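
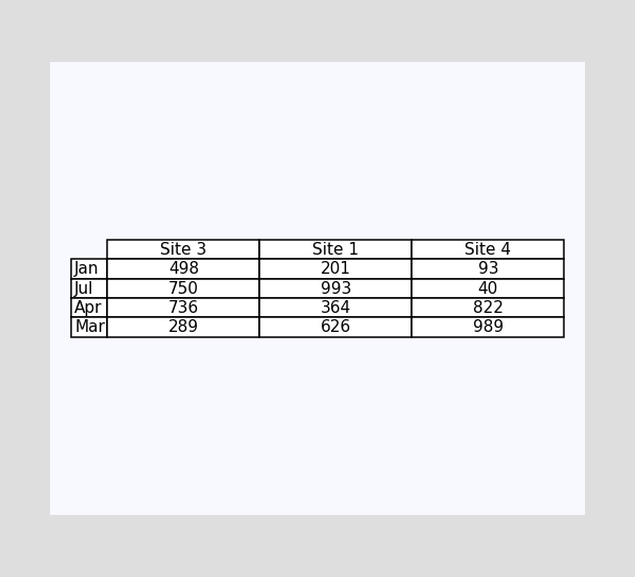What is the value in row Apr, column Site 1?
The (Apr, Site 1) cell reads 364.

364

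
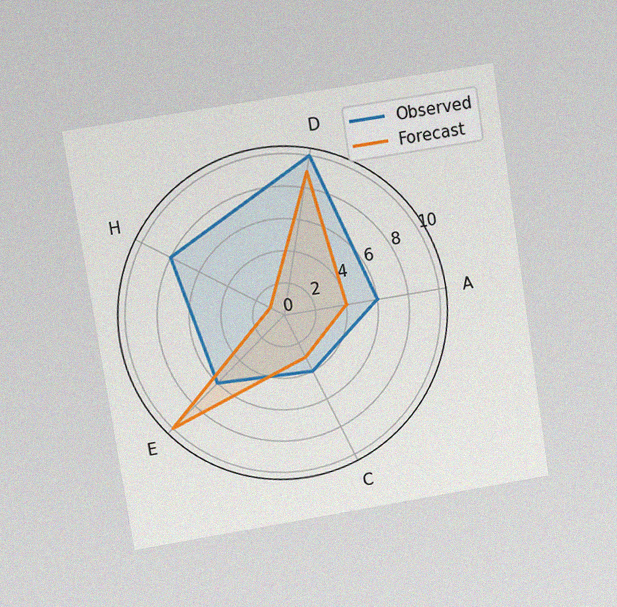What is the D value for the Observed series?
10

The chart is tilted about 9° counter-clockwise and viewed at a slight angle, with some photo noise. On the D axis, Observed reaches 10.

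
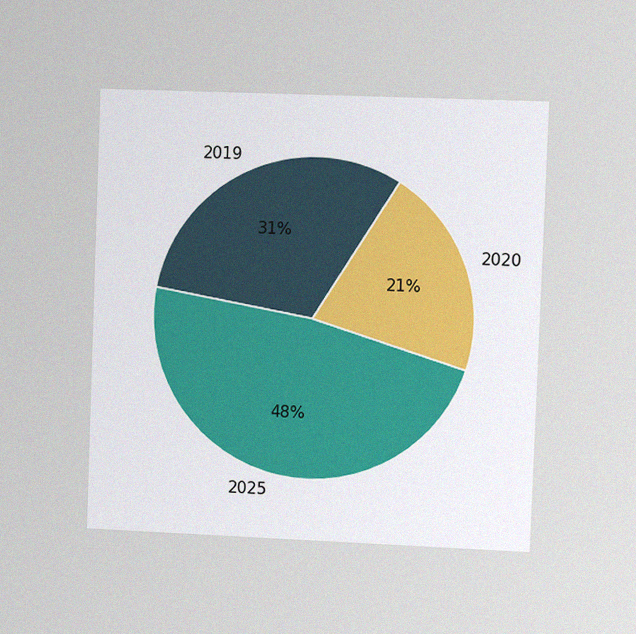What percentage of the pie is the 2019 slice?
The chart is tilted about 2° clockwise and viewed slightly from the right, with some photo noise. The 2019 slice takes up 31% of the pie.

31%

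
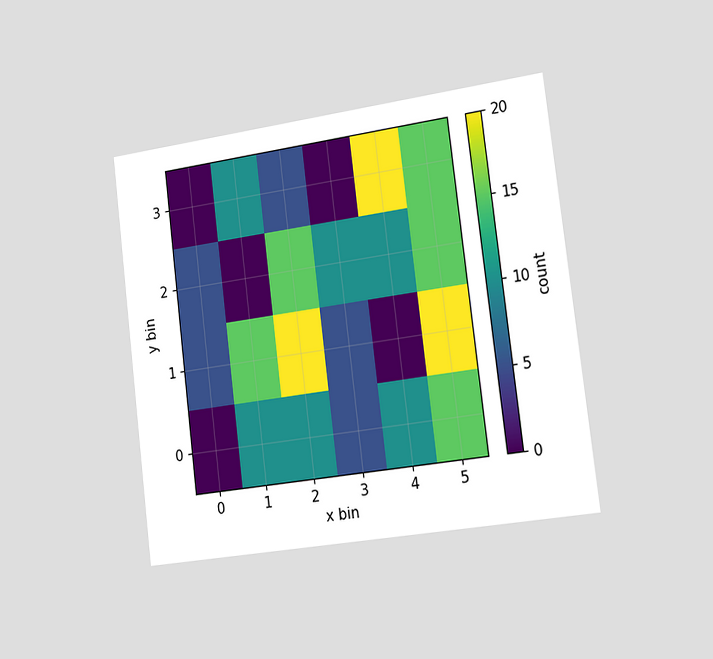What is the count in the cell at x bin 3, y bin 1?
The chart is tilted about 7° counter-clockwise and viewed slightly from the right. Matching the cell (3, 1) against the colorbar gives 5.

5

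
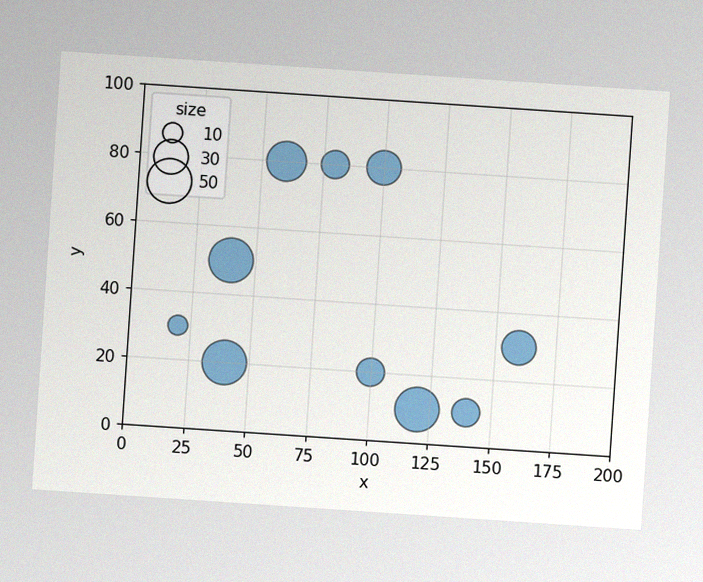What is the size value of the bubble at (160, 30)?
The chart is tilted about 4° clockwise, with some photo noise. Matching the bubble at (160, 30) against the size legend gives 30.

30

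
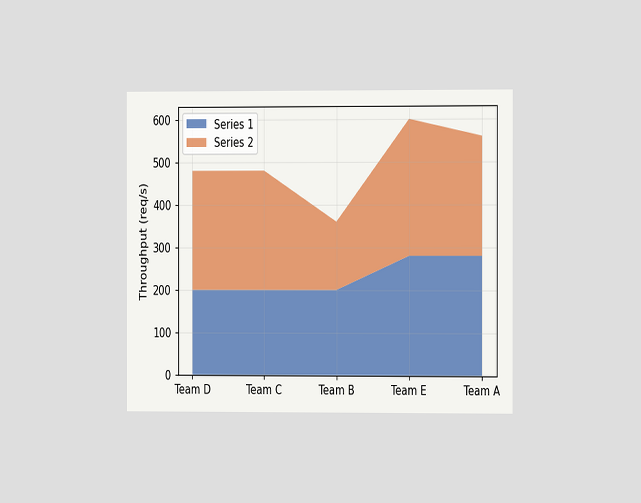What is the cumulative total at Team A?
The chart is viewed at a slight angle. The stacked total at Team A reaches 560req/s.

560req/s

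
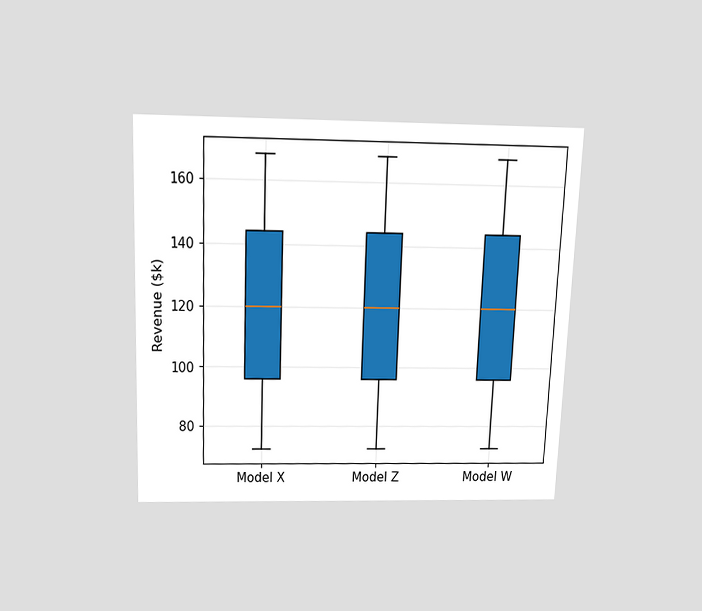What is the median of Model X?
$120k

The chart is tilted about 2° clockwise and viewed slightly from above. The median line in the Model X box sits at $120k.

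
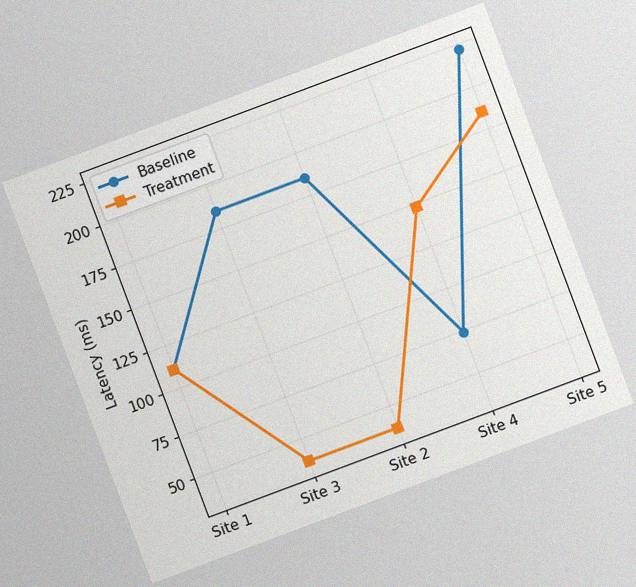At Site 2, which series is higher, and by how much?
The chart is tilted about 21° counter-clockwise, with some photo noise. At Site 2, Baseline sits above the other line by 148ms.

Baseline, by 148ms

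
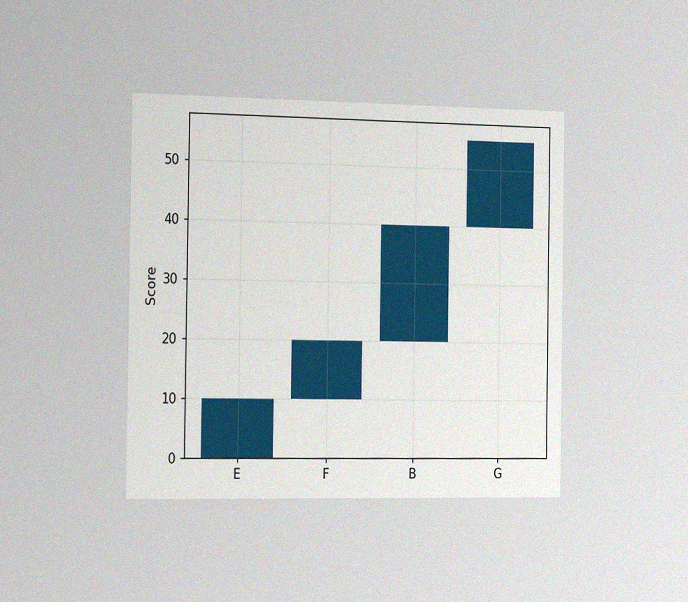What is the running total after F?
20

The chart is viewed slightly from the left, with some photo noise. After F the running total reaches 20.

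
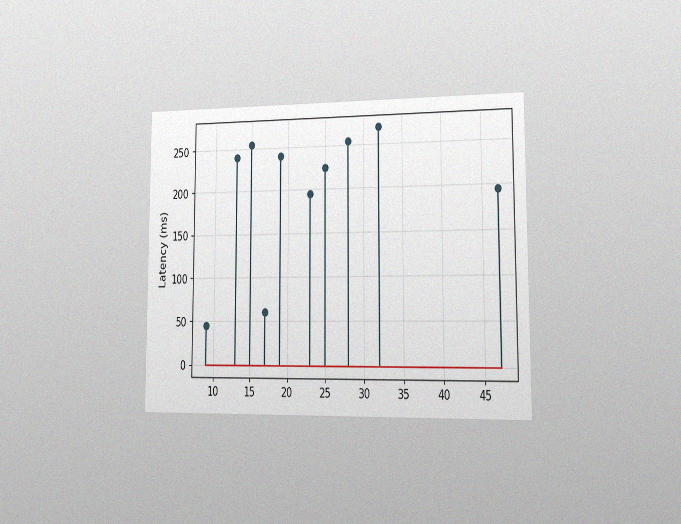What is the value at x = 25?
225ms

The chart is viewed slightly from the right, with some photo noise. The stem at x=25 reaches 225ms.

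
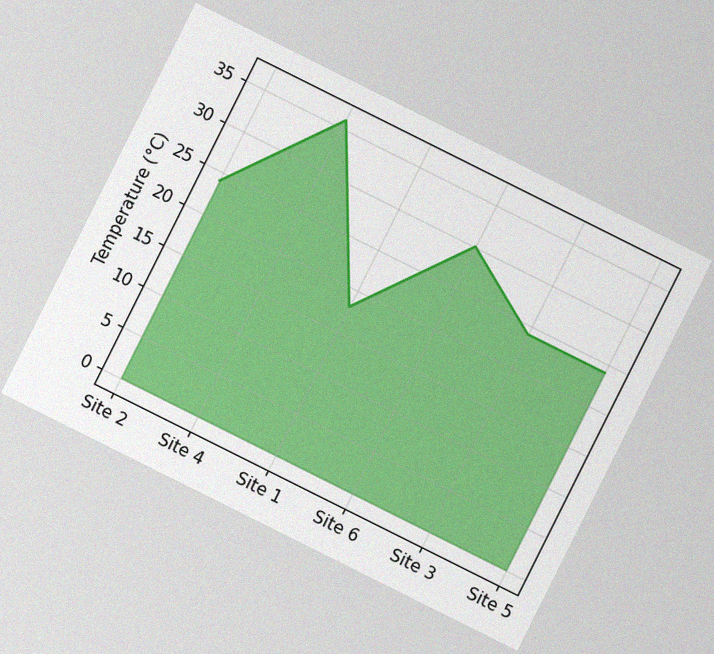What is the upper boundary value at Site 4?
36°C

The chart is tilted about 27° clockwise, with some photo noise. At Site 4 the upper boundary is at 36°C.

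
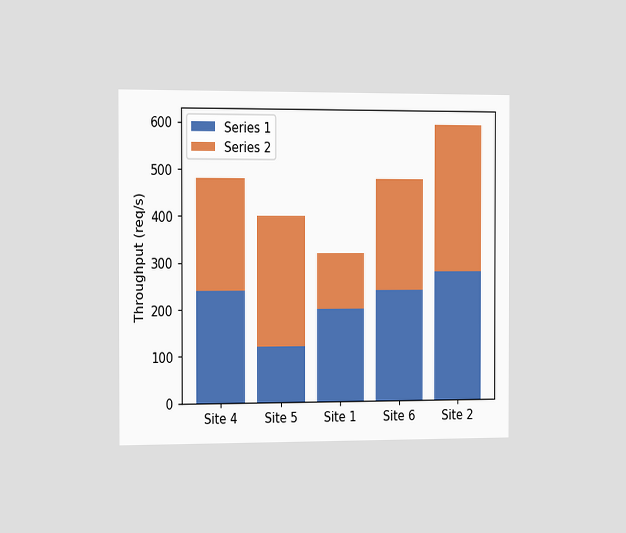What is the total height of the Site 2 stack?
600req/s

The chart is viewed slightly from the left. The Site 2 stack's top reaches 600req/s on the y-axis.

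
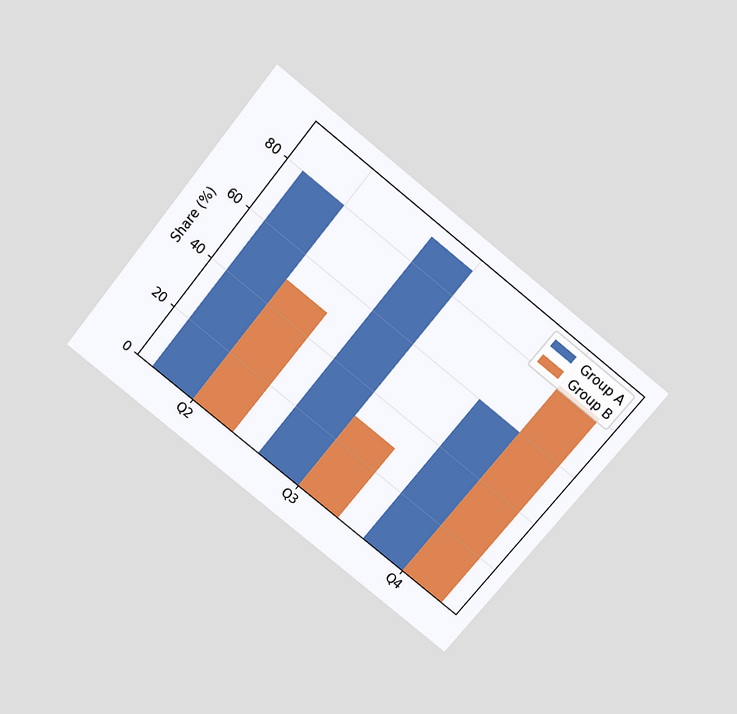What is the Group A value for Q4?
The chart is tilted about 39° clockwise and viewed slightly from above. The Group A bar at Q4 reaches 60% on the y-axis.

60%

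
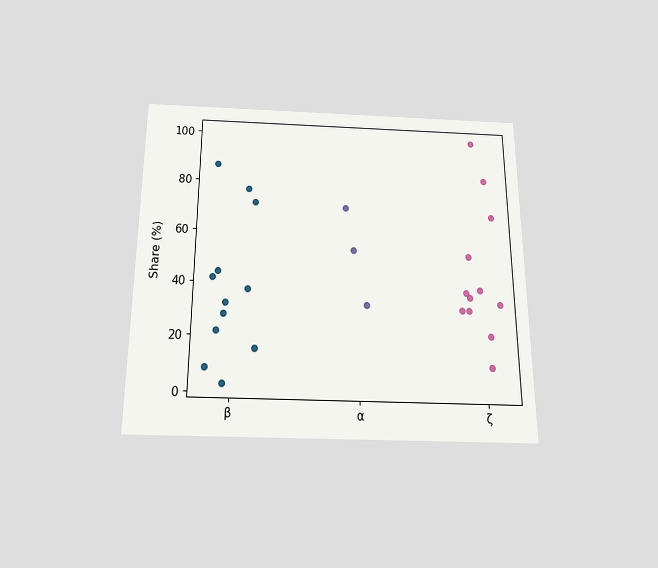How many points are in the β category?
12

The chart is viewed slightly from below. Counting the markers in the β column gives 12.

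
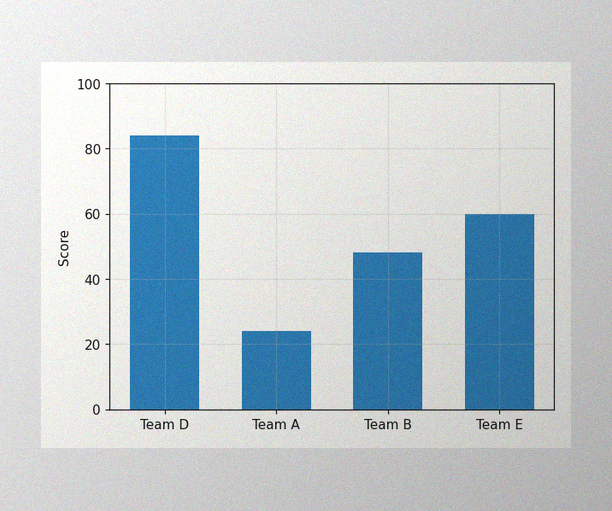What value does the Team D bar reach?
The image has some photo noise and uneven lighting. Reading along the chart's y-axis, the Team D bar reaches 84.

84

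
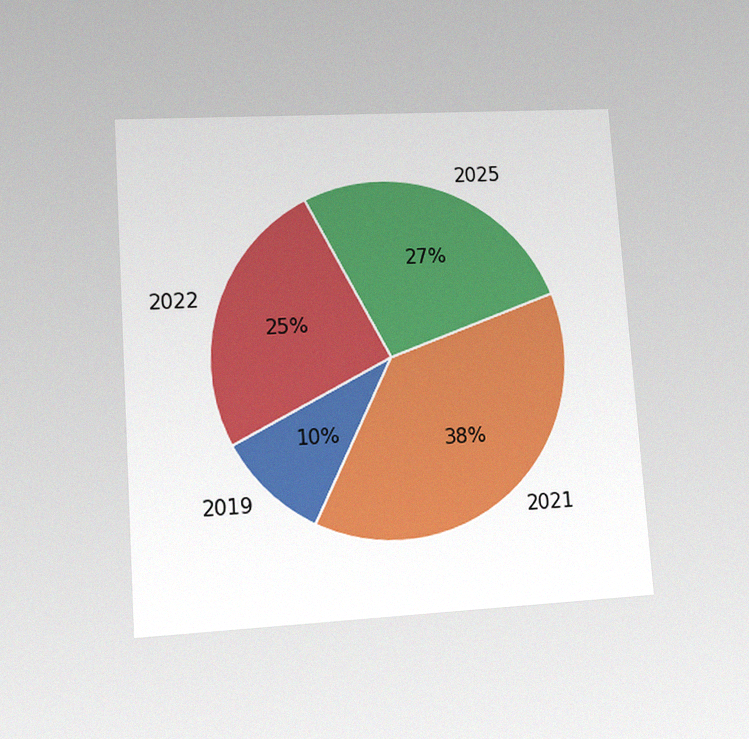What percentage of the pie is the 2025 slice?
The chart is tilted about 4° counter-clockwise and viewed at a slight angle, with some photo noise. The 2025 slice takes up 27% of the pie.

27%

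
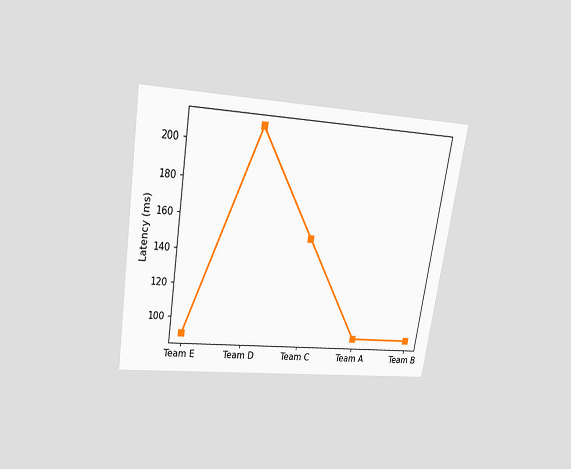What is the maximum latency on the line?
The chart is tilted about 9° clockwise and viewed slightly from above. The highest point is at Team D, and reading across to the y-axis gives 210ms.

210ms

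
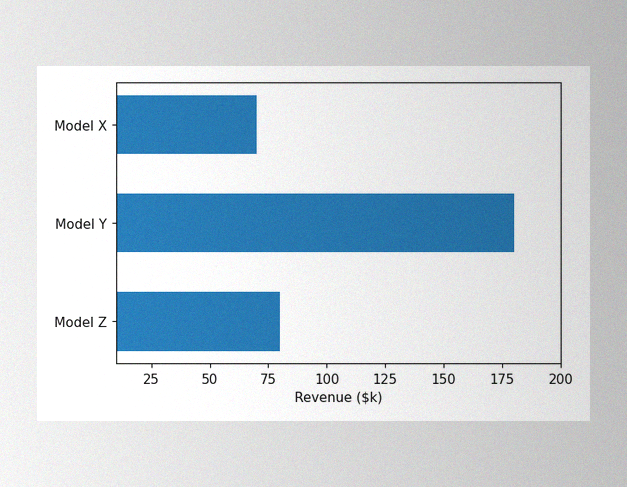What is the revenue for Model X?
$70k

The image has some photo noise and uneven lighting. Reading along the chart's x-axis, the Model X bar reaches $70k.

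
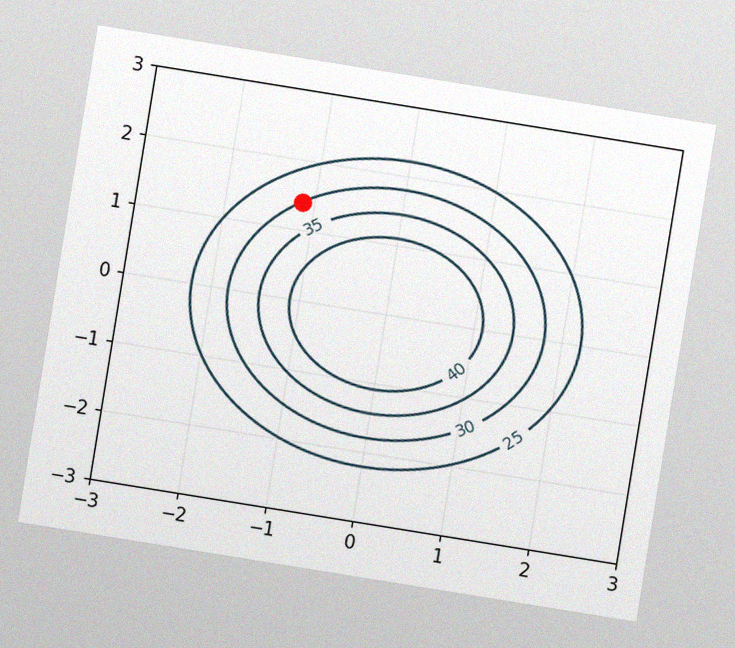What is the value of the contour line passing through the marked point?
The chart is tilted about 9° clockwise, with some photo noise. The marked point sits on the contour labelled 30.

30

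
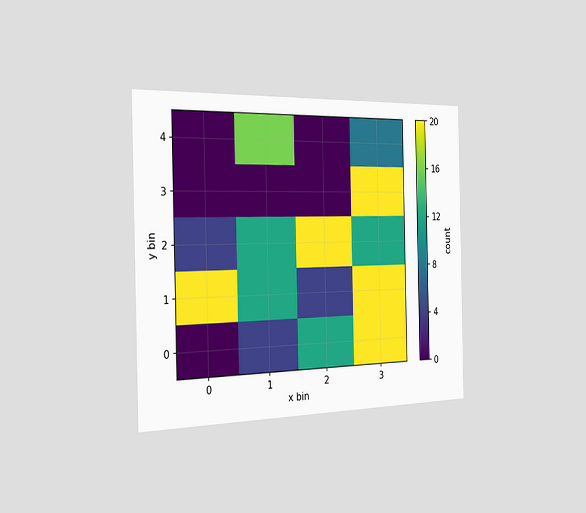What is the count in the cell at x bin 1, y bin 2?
The chart is viewed slightly from the left. Matching the cell (1, 2) against the colorbar gives 12.

12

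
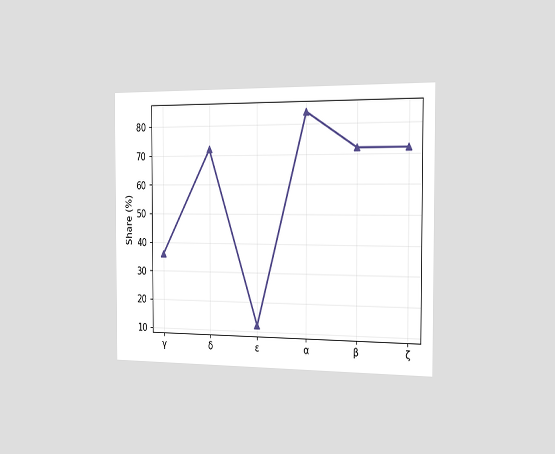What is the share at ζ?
The chart is viewed slightly from the right. At ζ, the line is at 72%.

72%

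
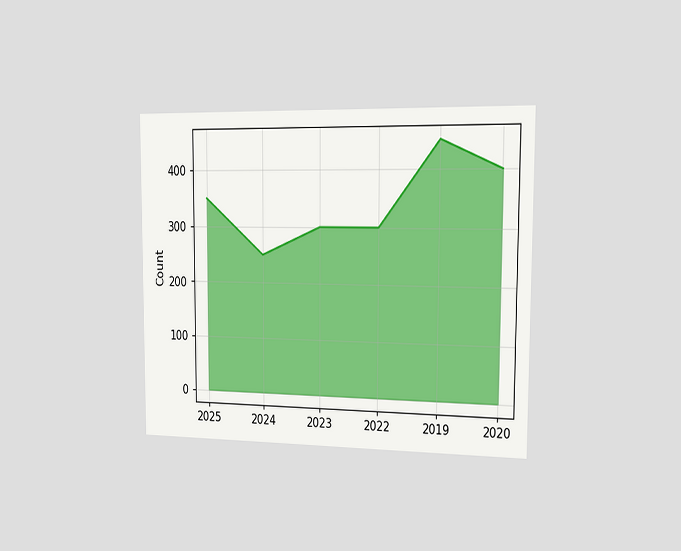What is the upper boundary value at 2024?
The chart is viewed slightly from the right. At 2024 the upper boundary is at 250.

250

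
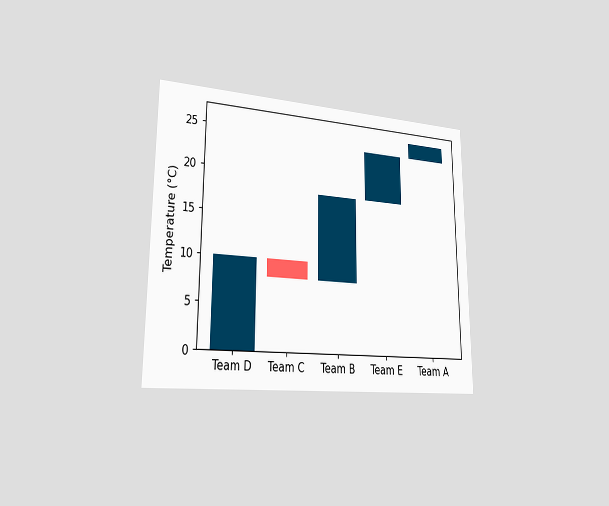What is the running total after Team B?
The chart is viewed slightly from the left. After Team B the running total reaches 18°C.

18°C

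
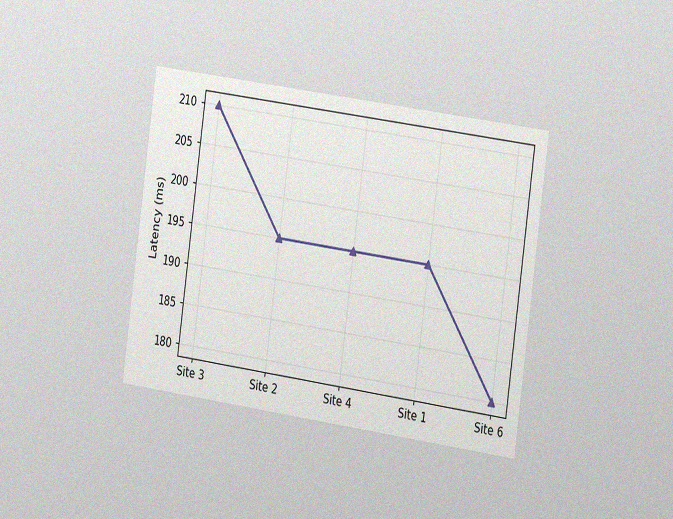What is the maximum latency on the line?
210ms

The chart is tilted about 8° clockwise and viewed at a slight angle, with some photo noise. The highest point is at Site 3, and reading across to the y-axis gives 210ms.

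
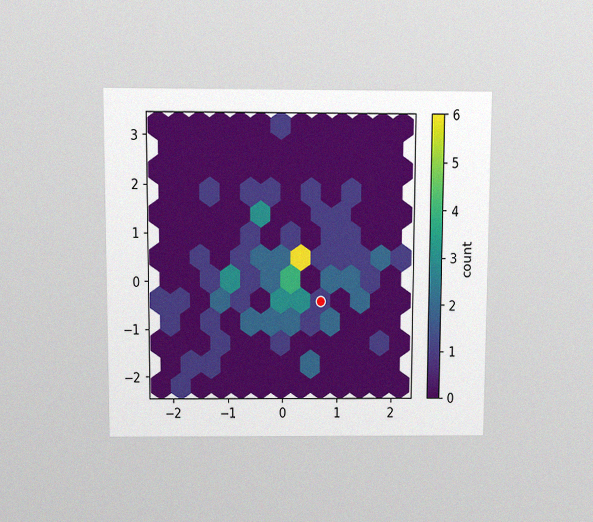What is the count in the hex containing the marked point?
1

The chart is viewed at a slight angle, with some photo noise. The marked hex reads 1 on the colorbar.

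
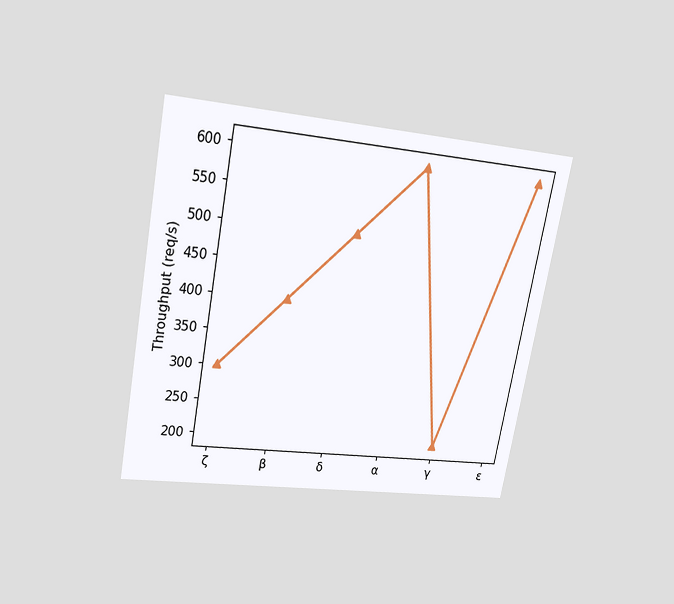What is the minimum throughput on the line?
200req/s

The chart is tilted about 11° clockwise and viewed slightly from above. The lowest point is at γ, and reading across to the y-axis gives 200req/s.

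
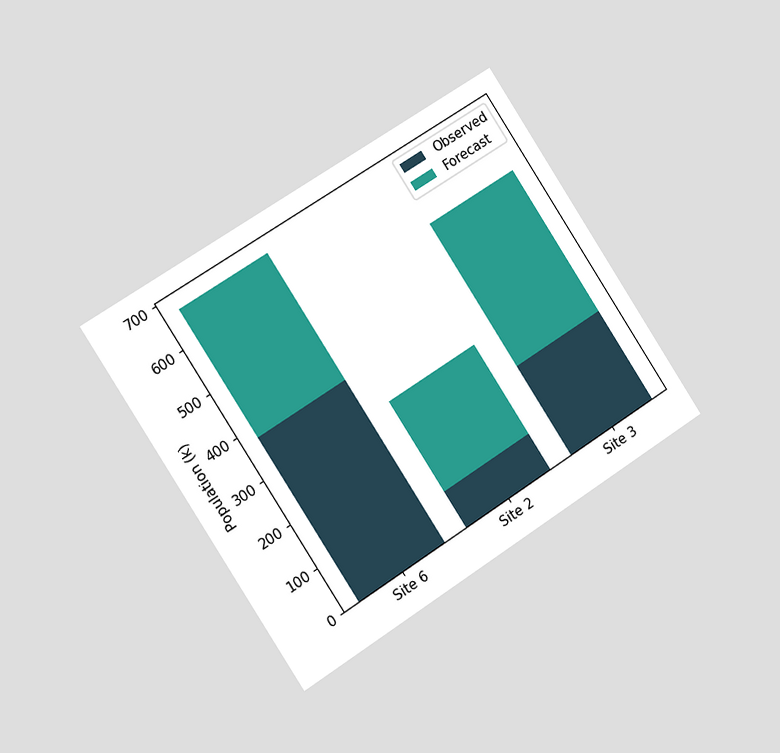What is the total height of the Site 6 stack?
The chart is tilted about 33° counter-clockwise and viewed slightly from the left. The Site 6 stack's top reaches 672k on the y-axis.

672k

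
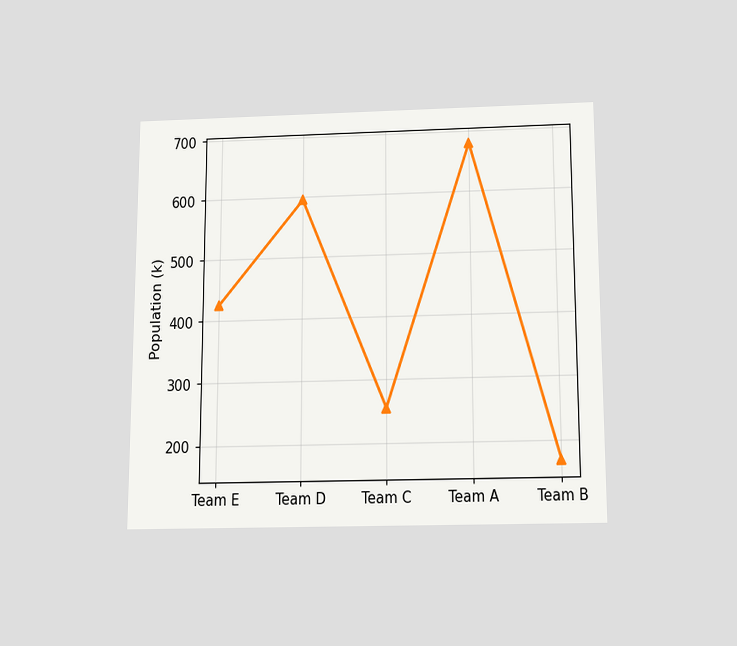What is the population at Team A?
The chart is viewed slightly from below. At Team A, the line is at 680k.

680k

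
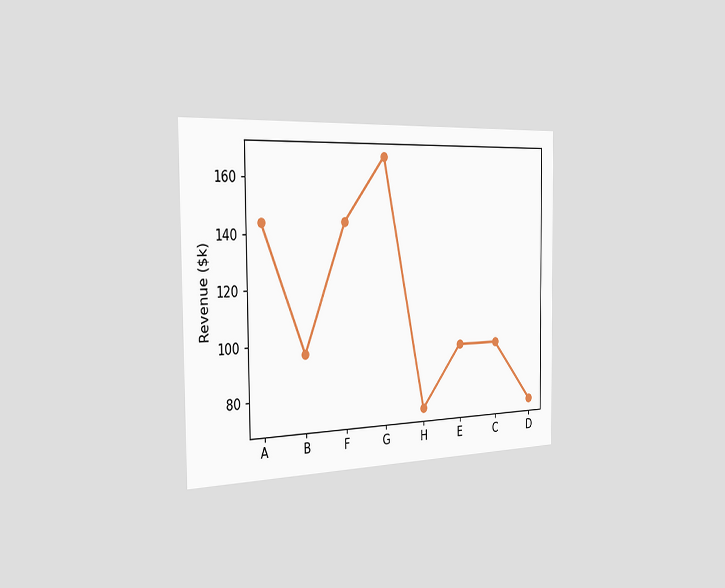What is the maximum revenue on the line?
$168k

The chart is viewed slightly from the left. The highest point is at G, and reading across to the y-axis gives $168k.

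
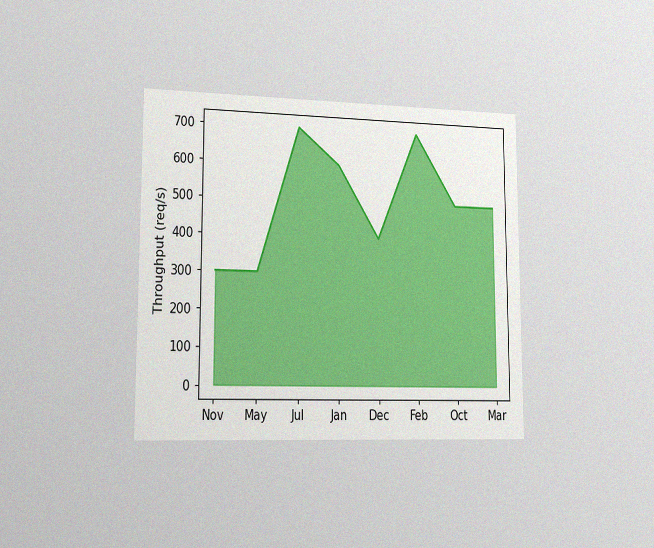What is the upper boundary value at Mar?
500req/s

The chart is viewed slightly from the left, with some photo noise. At Mar the upper boundary is at 500req/s.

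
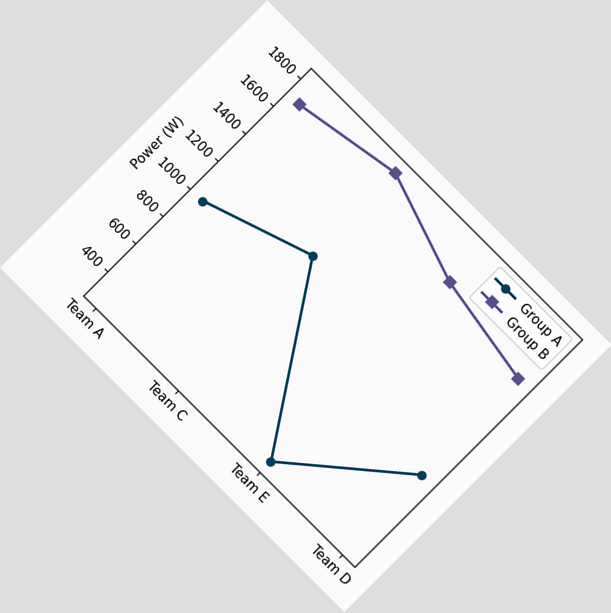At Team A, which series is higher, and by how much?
Group B, by 700W

The chart is tilted about 45° clockwise. At Team A, Group B sits above the other line by 700W.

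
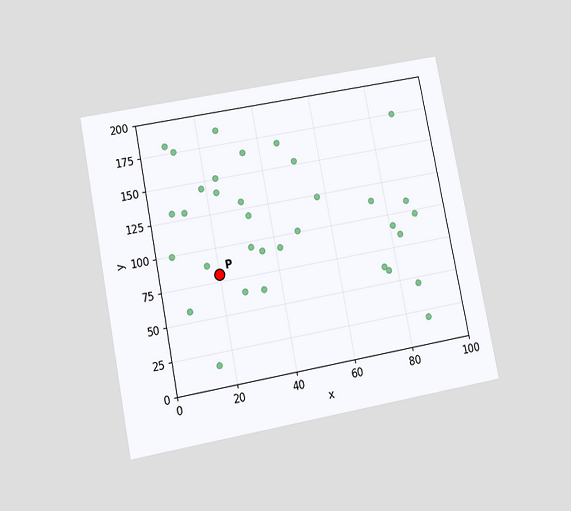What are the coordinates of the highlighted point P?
The chart is tilted about 11° counter-clockwise and viewed slightly from below. Following the gridlines from P to each axis, P sits at (20, 80).

(20, 80)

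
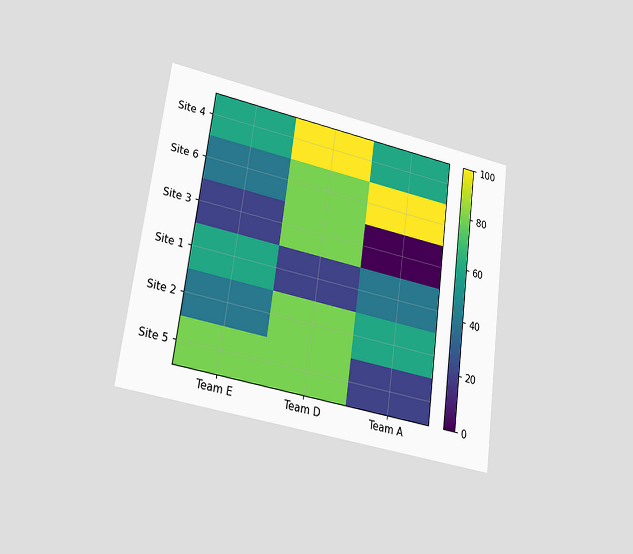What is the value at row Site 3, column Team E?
20

The chart is tilted about 8° clockwise and viewed at a slight angle. Matching cell (Site 3, Team E) against the colorbar gives 20.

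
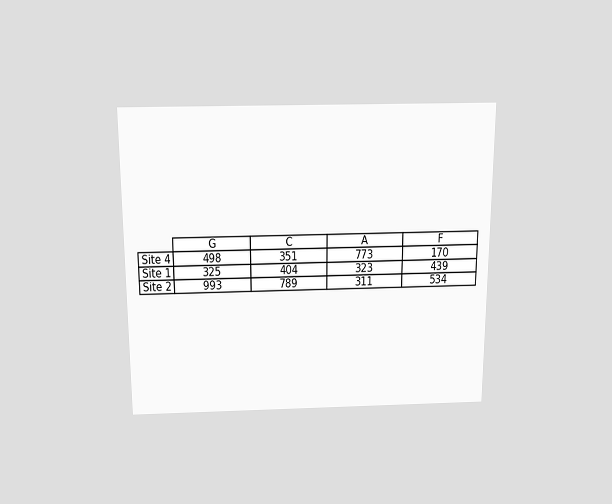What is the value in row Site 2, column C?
789

The chart is viewed slightly from above. The (Site 2, C) cell reads 789.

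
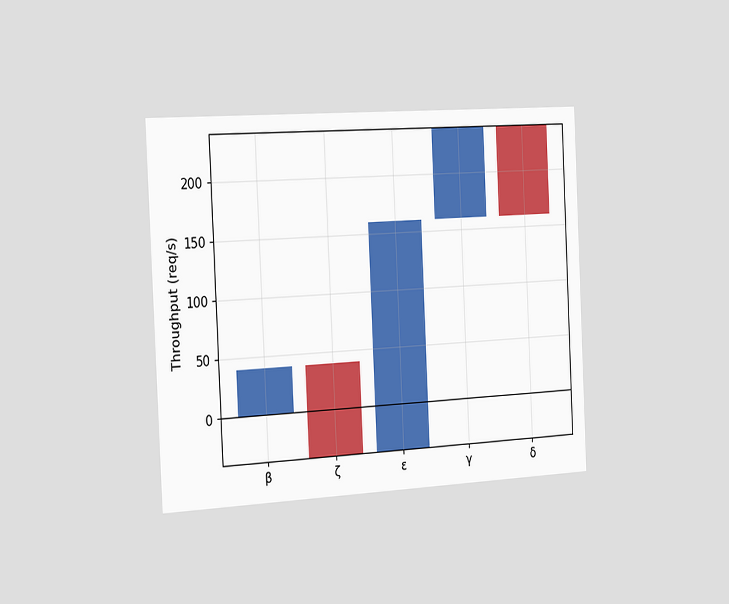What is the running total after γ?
The chart is tilted about 3° counter-clockwise and viewed slightly from the left. After γ the running total reaches 240req/s.

240req/s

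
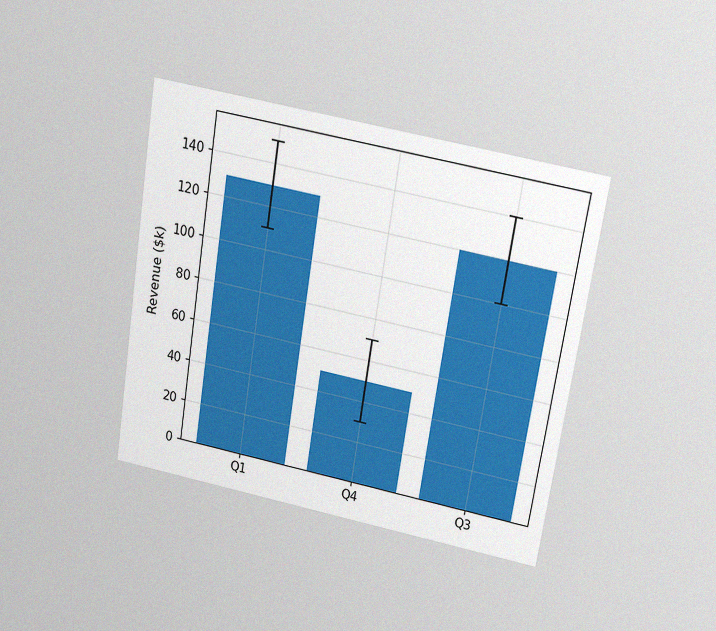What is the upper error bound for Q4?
The chart is tilted about 9° clockwise and viewed slightly from above, with some photo noise. The Q4 bar's upper whisker reaches $70k.

$70k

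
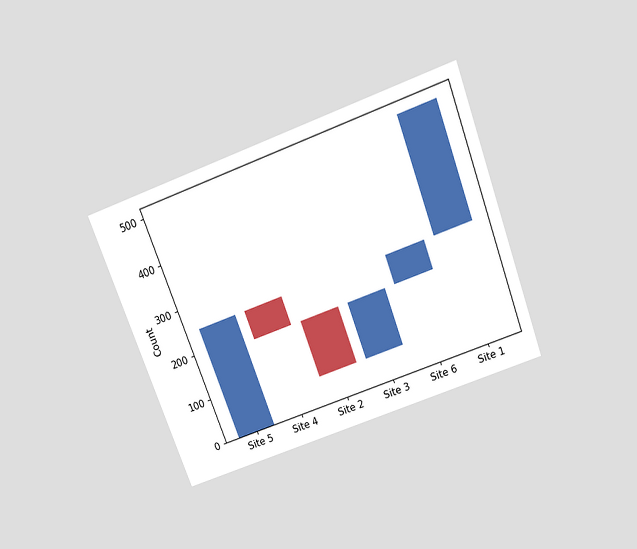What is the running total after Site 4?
186

The chart is tilted about 21° counter-clockwise and viewed slightly from above. After Site 4 the running total reaches 186.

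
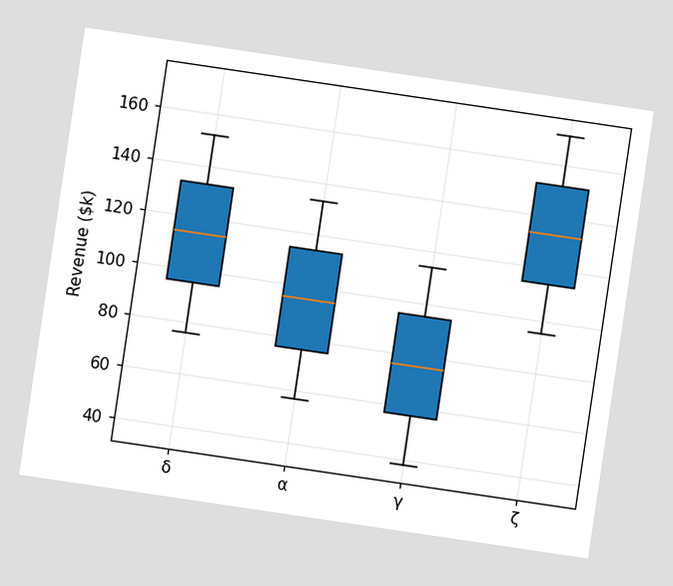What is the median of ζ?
The chart is tilted about 8° clockwise. The median line in the ζ box sits at $133k.

$133k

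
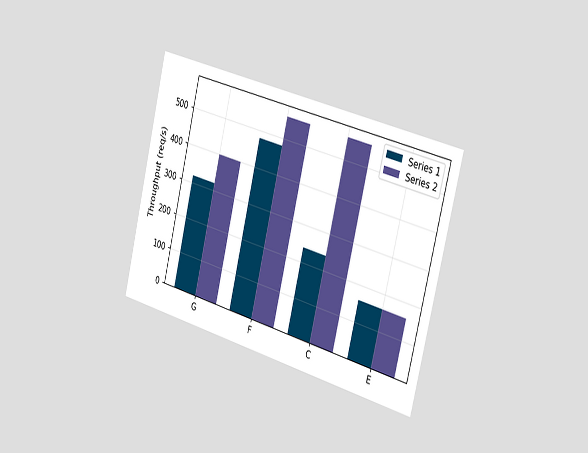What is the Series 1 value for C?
The chart is tilted about 14° clockwise and viewed slightly from the right. The Series 1 bar at C reaches 240req/s on the y-axis.

240req/s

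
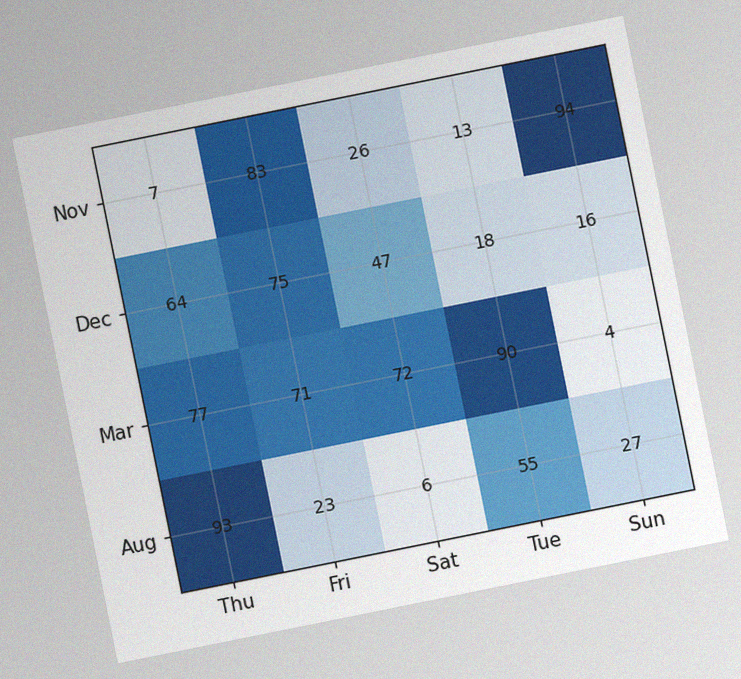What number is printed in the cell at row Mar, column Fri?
The chart is tilted about 11° counter-clockwise, with some photo noise. The (Mar, Fri) cell reads 71.

71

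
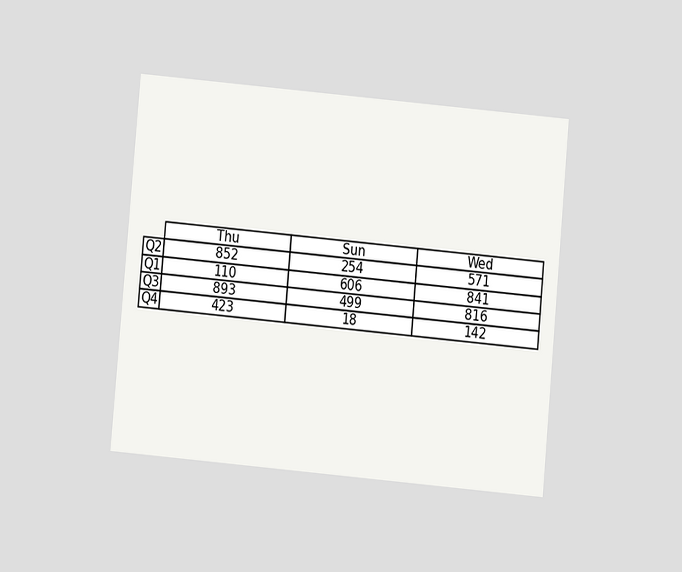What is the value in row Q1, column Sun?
The chart is tilted about 5° clockwise and viewed at a slight angle. The (Q1, Sun) cell reads 606.

606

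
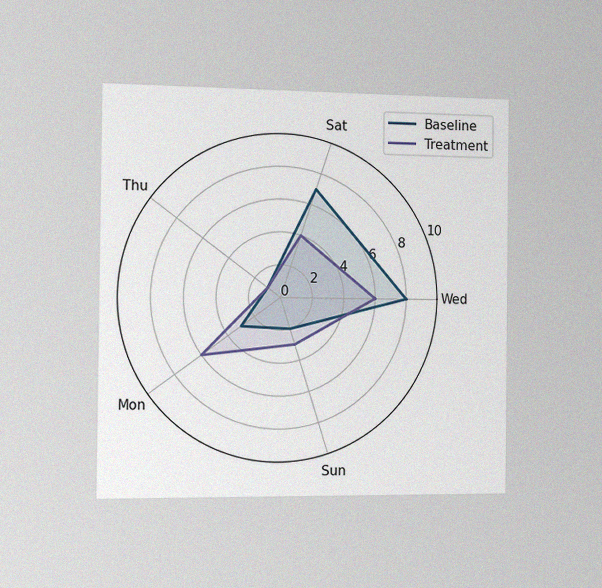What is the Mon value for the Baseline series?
The chart is viewed slightly from the left, with some photo noise. On the Mon axis, Baseline reaches 3.

3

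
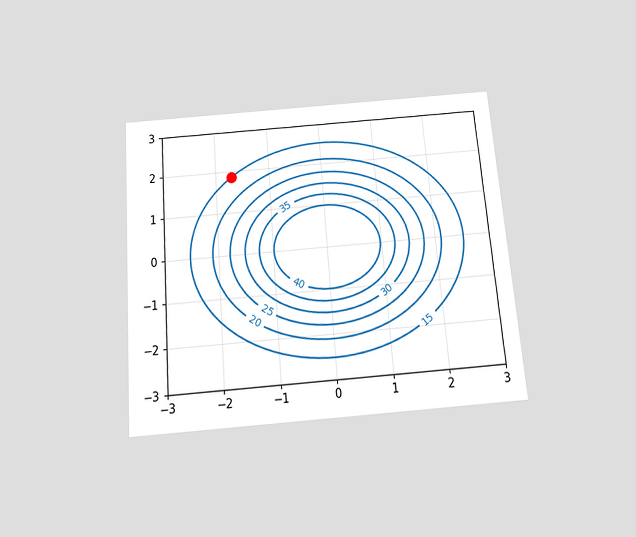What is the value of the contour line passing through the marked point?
15

The chart is tilted about 5° counter-clockwise and viewed slightly from below. The marked point sits on the contour labelled 15.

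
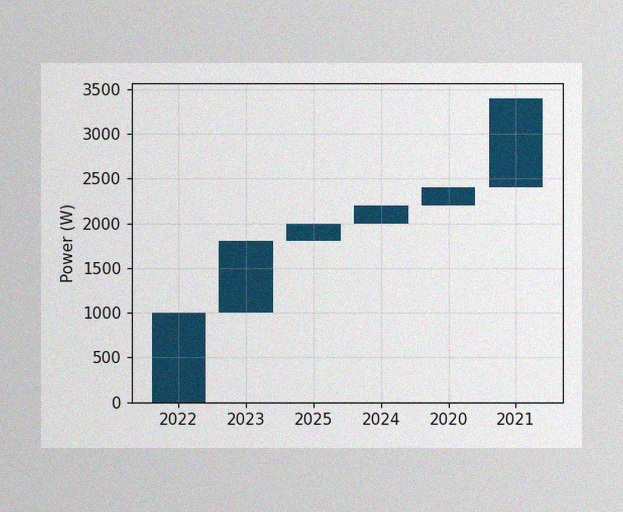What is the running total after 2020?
2400W

The image has some photo noise and uneven lighting. After 2020 the running total reaches 2400W.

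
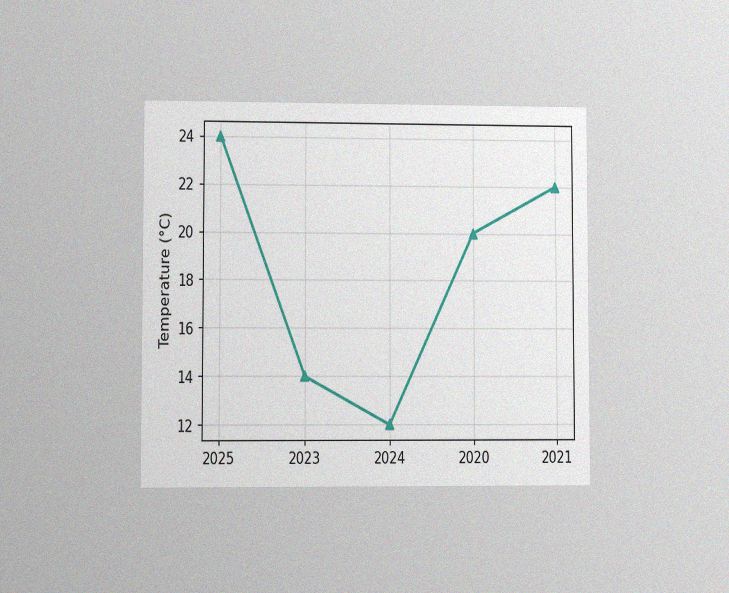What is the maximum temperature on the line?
24°C

The chart is viewed at a slight angle, with some photo noise. The highest point is at 2025, and reading across to the y-axis gives 24°C.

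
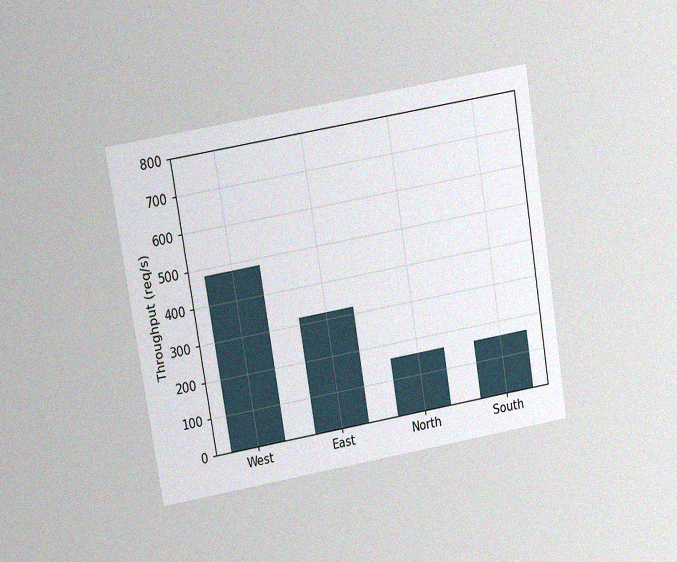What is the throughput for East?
320req/s

The chart is tilted about 9° counter-clockwise and viewed at a slight angle, with some photo noise. Reading along the chart's y-axis, the East bar reaches 320req/s.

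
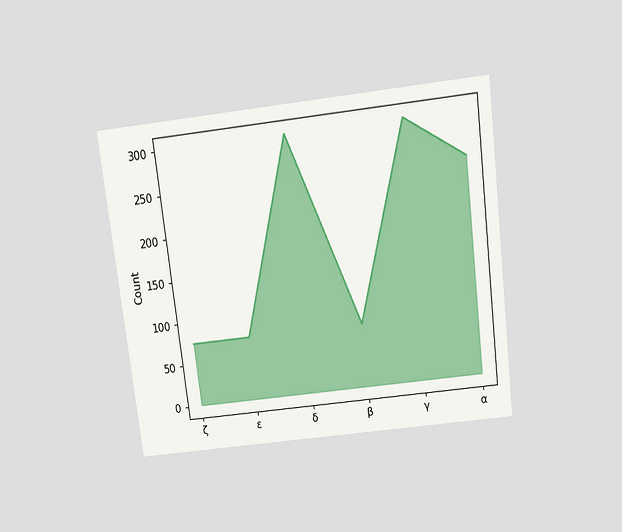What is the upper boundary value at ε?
The chart is tilted about 7° counter-clockwise and viewed slightly from above. At ε the upper boundary is at 75.

75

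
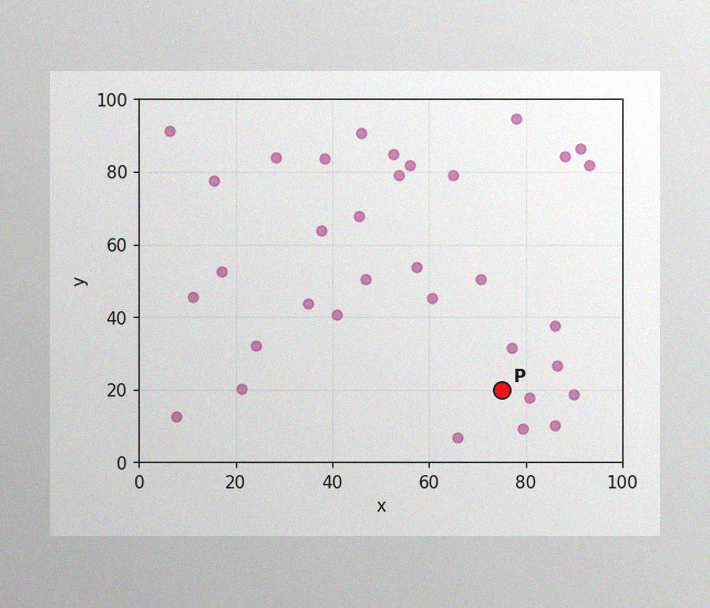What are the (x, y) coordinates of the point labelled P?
(75, 20)

The image has some photo noise and uneven lighting. Following the gridlines from P to each axis, P sits at (75, 20).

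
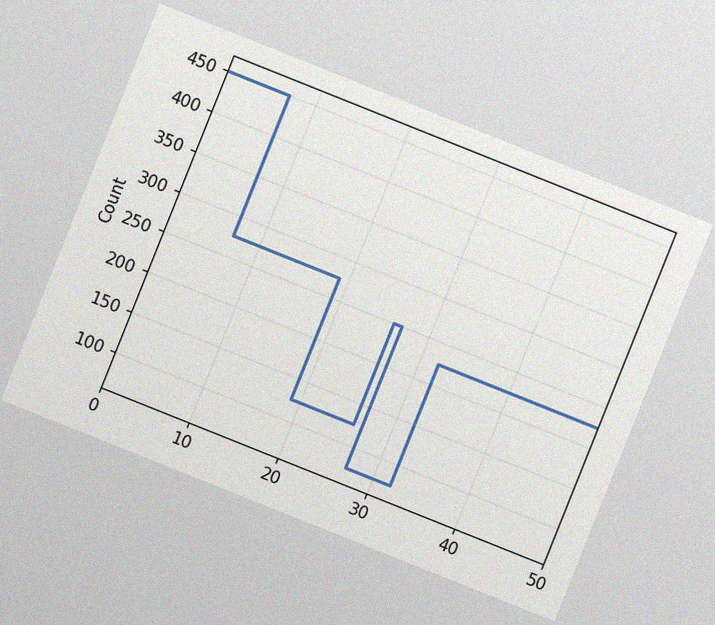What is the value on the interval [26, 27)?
The chart is tilted about 22° clockwise, with some photo noise. On [26, 27) the step sits at 250.

250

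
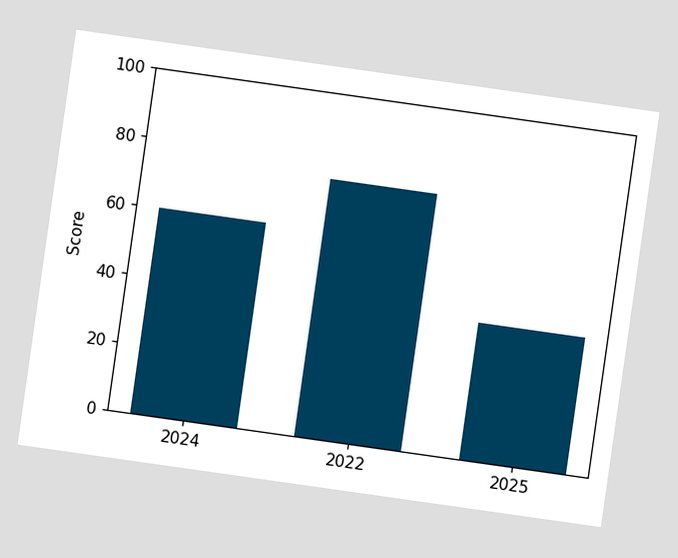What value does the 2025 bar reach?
40

The chart is tilted about 8° clockwise. Reading along the chart's y-axis, the 2025 bar reaches 40.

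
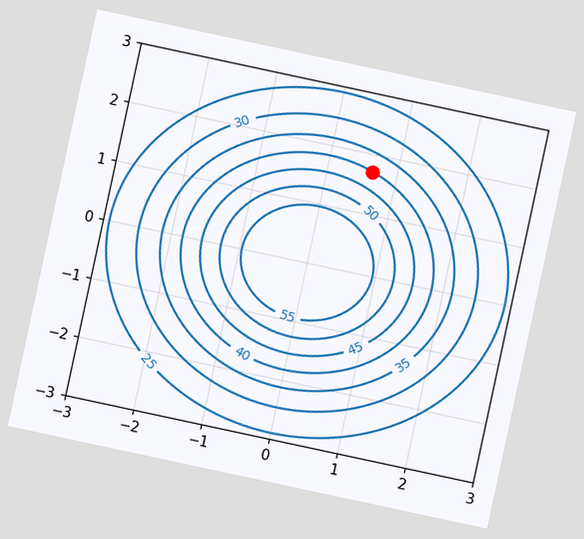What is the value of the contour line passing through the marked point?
40

The chart is tilted about 12° clockwise. The marked point sits on the contour labelled 40.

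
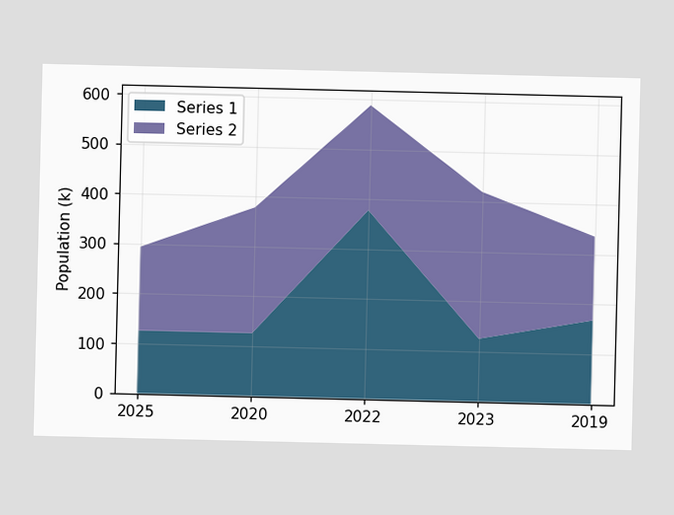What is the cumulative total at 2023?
420k

The stacked total at 2023 reaches 420k.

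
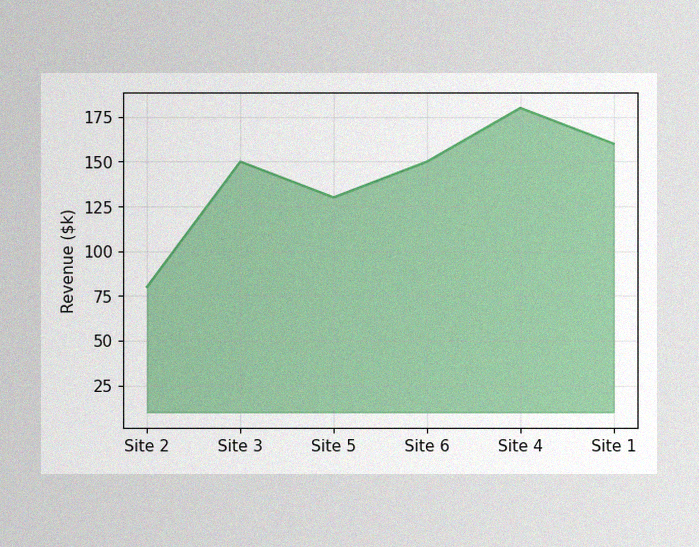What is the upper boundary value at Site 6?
The image has some photo noise and uneven lighting. At Site 6 the upper boundary is at $150k.

$150k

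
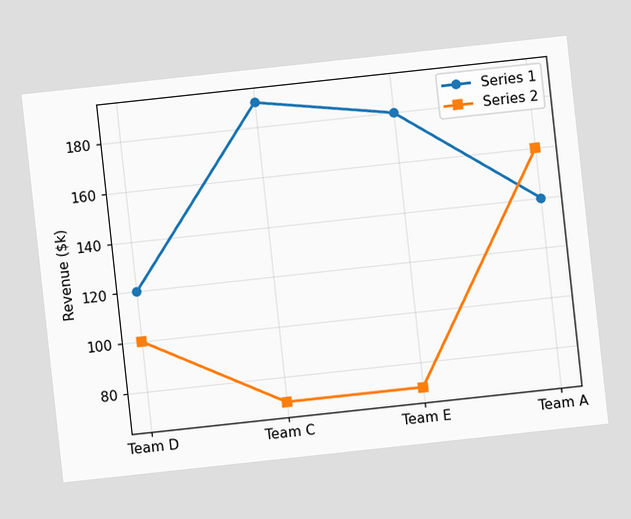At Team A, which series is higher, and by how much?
Series 2, by $20k

The chart is tilted about 6° counter-clockwise. At Team A, Series 2 sits above the other line by $20k.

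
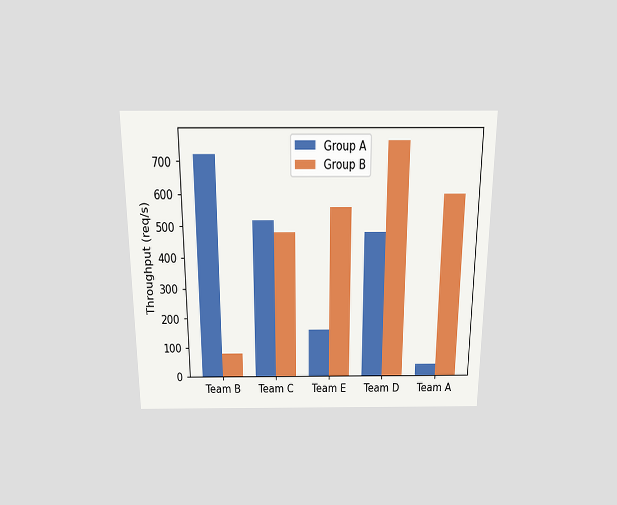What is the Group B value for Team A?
The chart is viewed slightly from above. The Group B bar at Team A reaches 600req/s on the y-axis.

600req/s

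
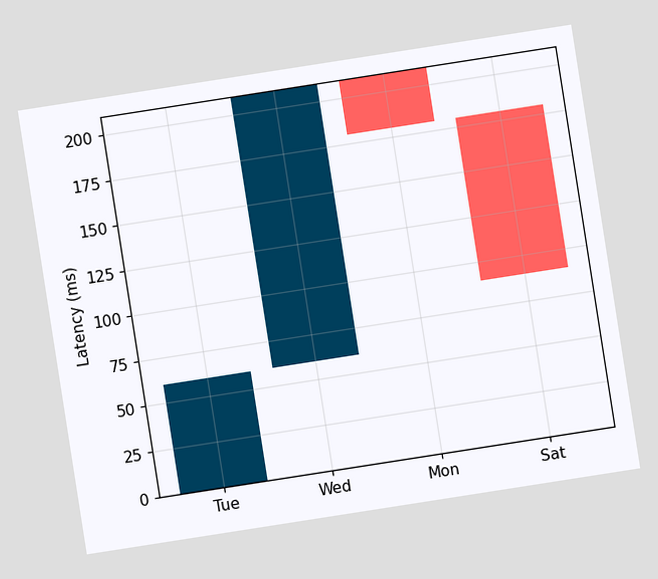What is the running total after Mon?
The chart is tilted about 9° counter-clockwise. After Mon the running total reaches 180ms.

180ms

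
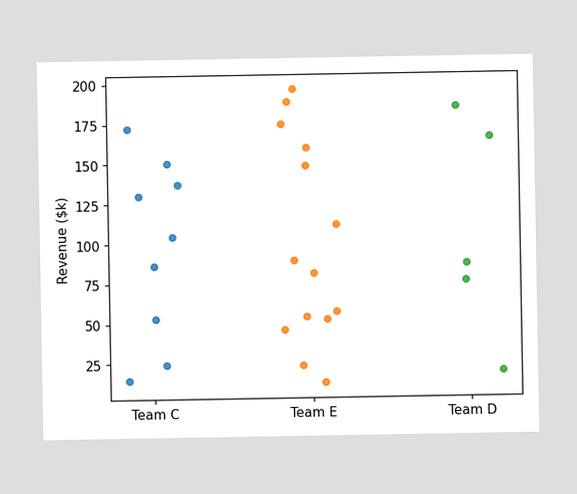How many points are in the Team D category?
Counting the markers in the Team D column gives 5.

5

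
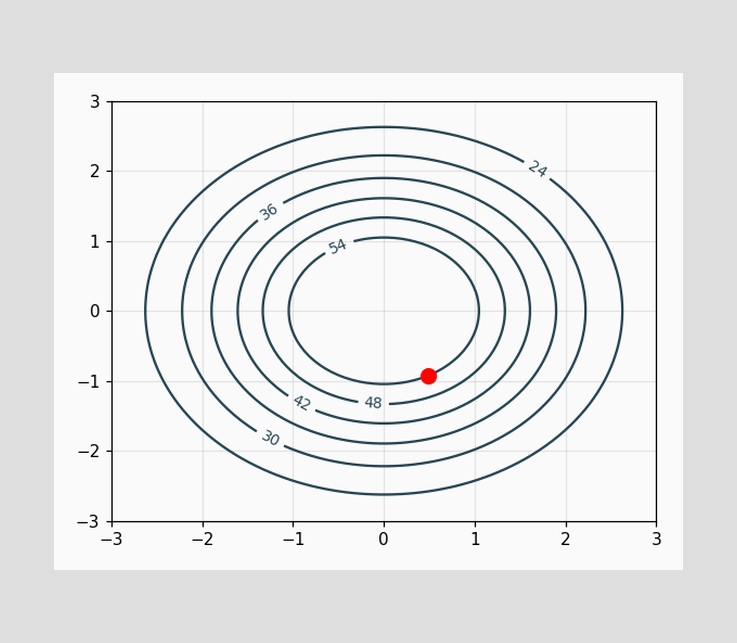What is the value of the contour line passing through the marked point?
The marked point sits on the contour labelled 54.

54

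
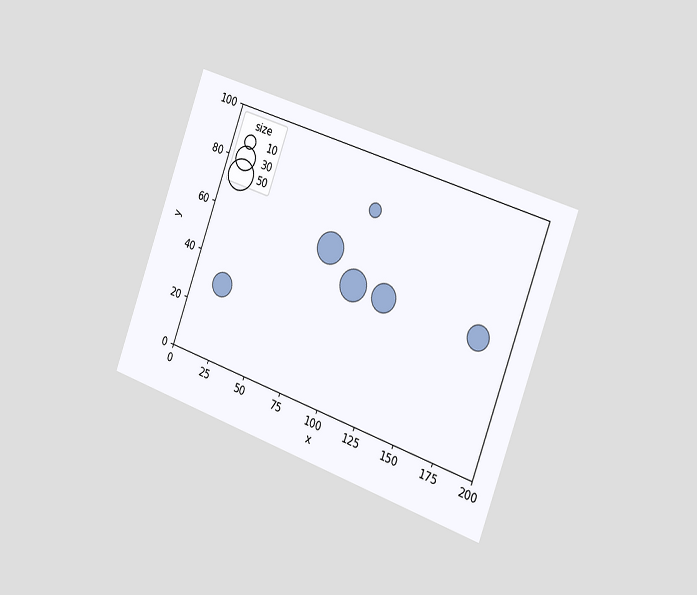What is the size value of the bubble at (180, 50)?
30

The chart is tilted about 20° clockwise and viewed slightly from the right. Matching the bubble at (180, 50) against the size legend gives 30.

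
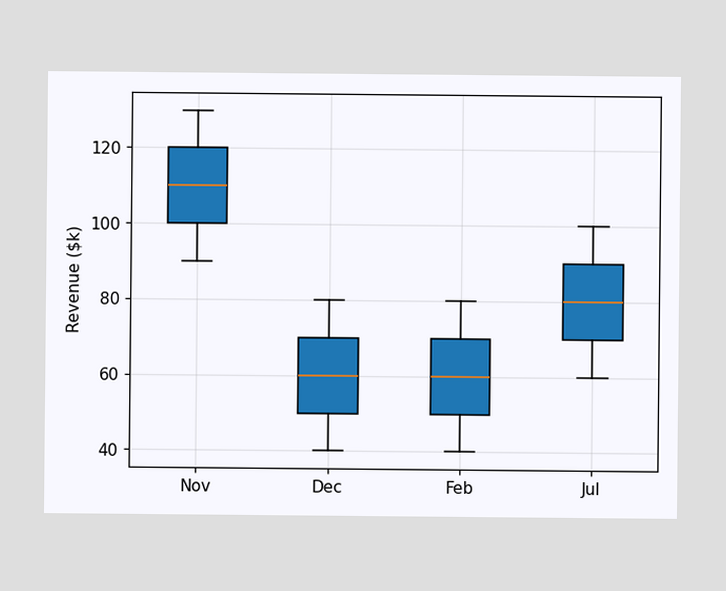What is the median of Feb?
$60k

The median line in the Feb box sits at $60k.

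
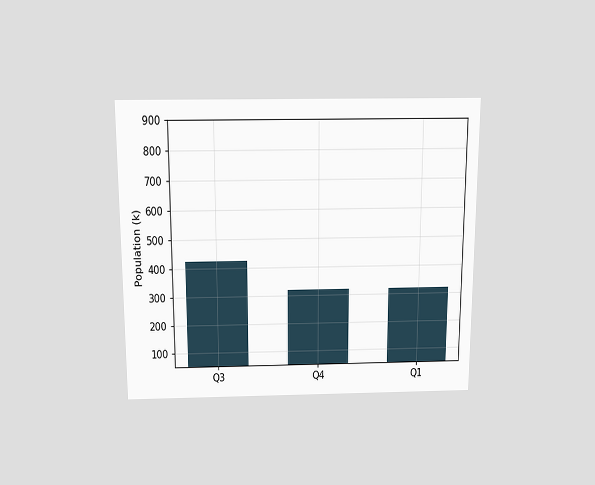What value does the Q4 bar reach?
The chart is viewed slightly from above. Reading along the chart's y-axis, the Q4 bar reaches 318k.

318k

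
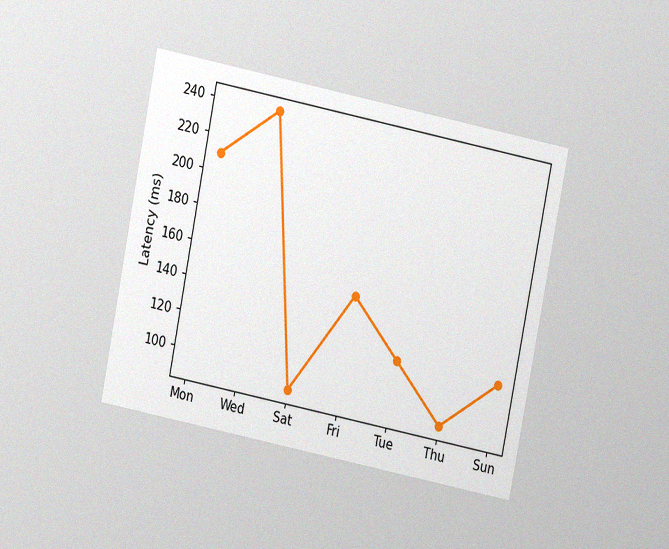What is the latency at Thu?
The chart is tilted about 11° clockwise and viewed slightly from above, with some photo noise. At Thu, the line is at 90ms.

90ms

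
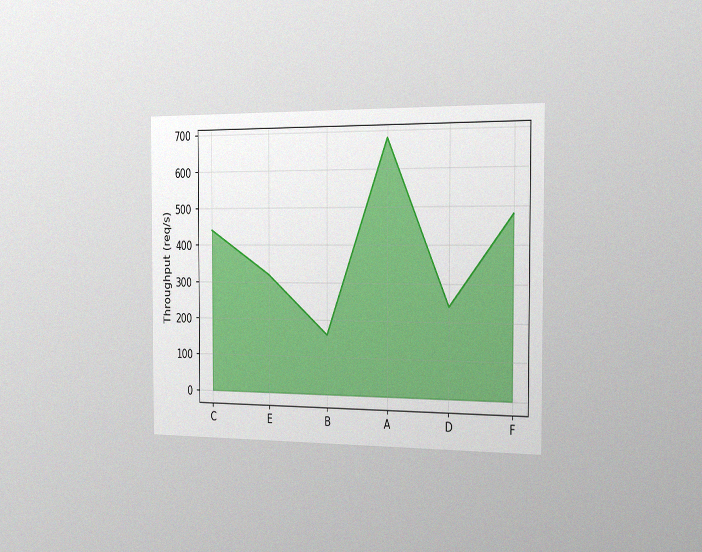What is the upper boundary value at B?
The chart is viewed slightly from the right, with some photo noise. At B the upper boundary is at 160req/s.

160req/s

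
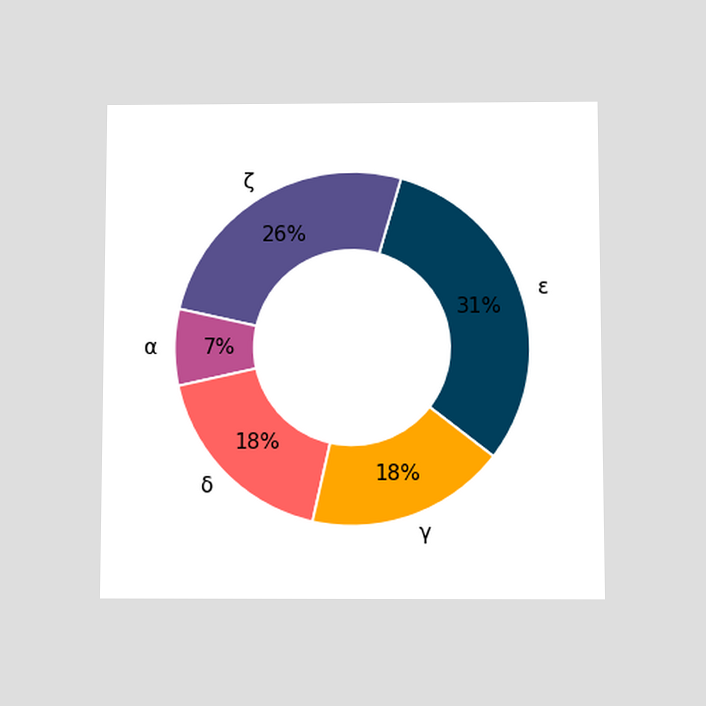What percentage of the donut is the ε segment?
The chart is viewed slightly from below. The ε segment takes up 31% of the ring.

31%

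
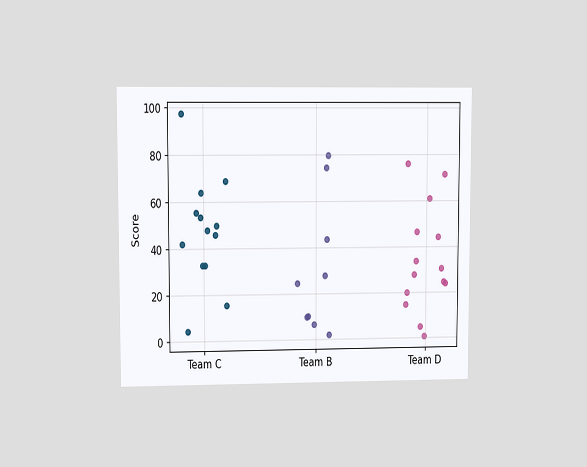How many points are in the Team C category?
13

The chart is viewed at a slight angle. Counting the markers in the Team C column gives 13.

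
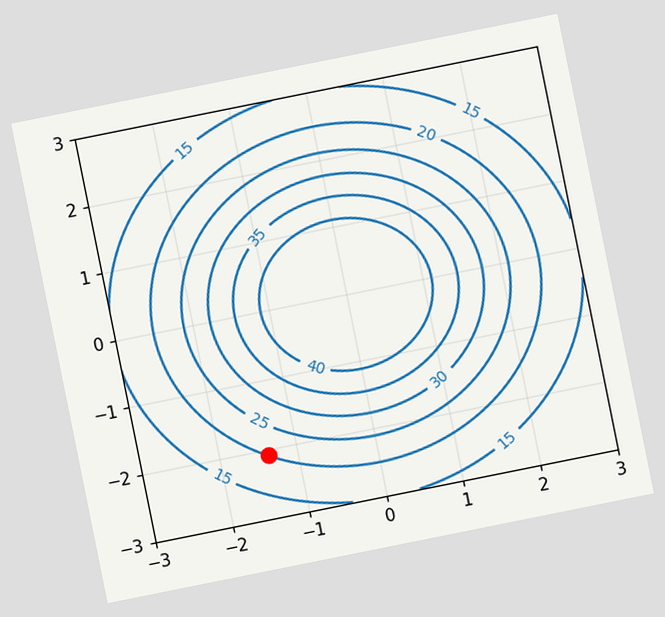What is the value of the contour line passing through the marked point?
The chart is tilted about 11° counter-clockwise. The marked point sits on the contour labelled 20.

20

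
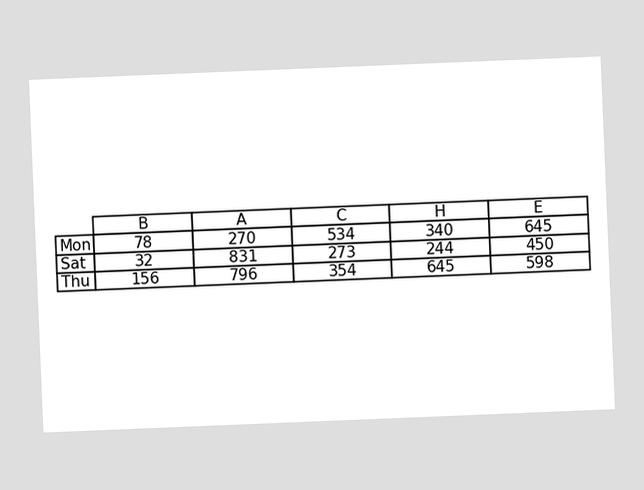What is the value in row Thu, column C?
The chart is tilted about 2° counter-clockwise. The (Thu, C) cell reads 354.

354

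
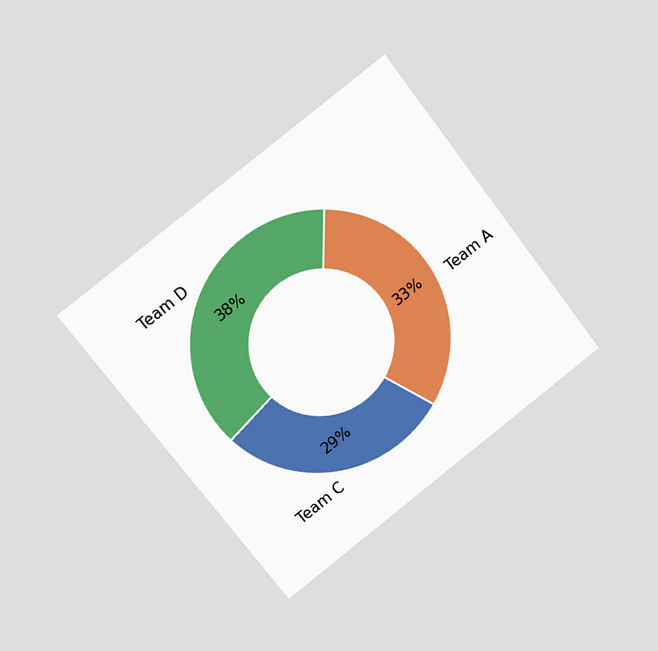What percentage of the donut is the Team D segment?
38%

The chart is tilted about 37° counter-clockwise and viewed at a slight angle. The Team D segment takes up 38% of the ring.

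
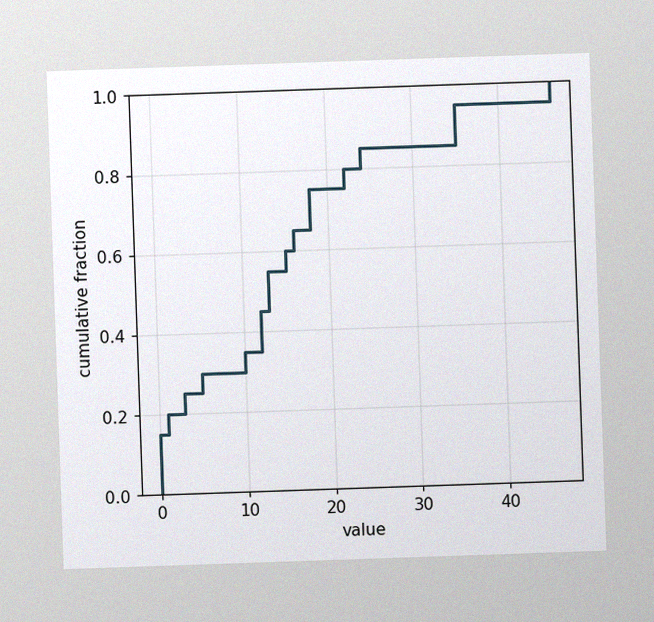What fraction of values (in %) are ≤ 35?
The image has some photo noise and uneven lighting. At x=35 the ECDF step is at 95%.

95%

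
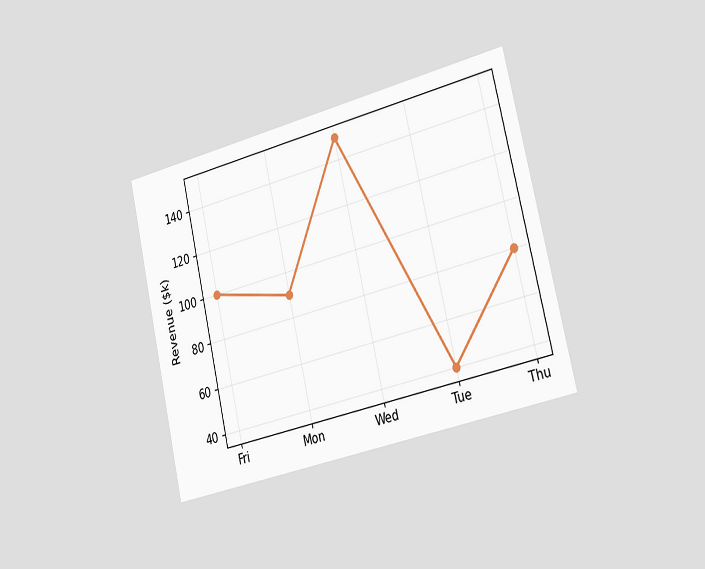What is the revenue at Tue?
$40k

The chart is tilted about 13° counter-clockwise and viewed slightly from the right. At Tue, the line is at $40k.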